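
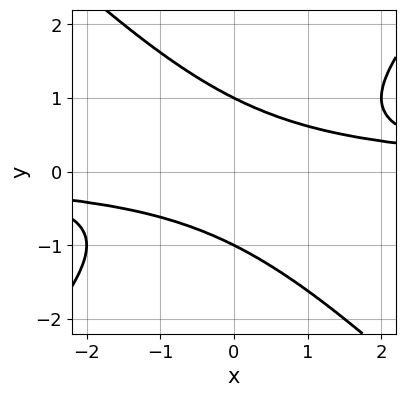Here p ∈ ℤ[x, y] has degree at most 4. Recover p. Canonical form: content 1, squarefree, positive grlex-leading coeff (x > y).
x^2*y^2 - y^4 - 2*x*y + 1

deg p = 4.
Reading off the gridlines: it misses every integer gridline on the x-axis; the y-axis gridline crossings are at y ∈ {-1, 1}.
Putting this together gives p.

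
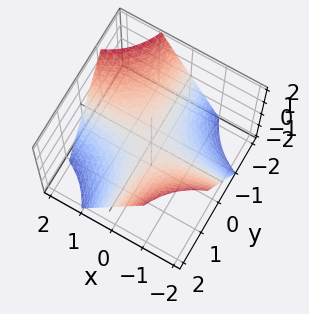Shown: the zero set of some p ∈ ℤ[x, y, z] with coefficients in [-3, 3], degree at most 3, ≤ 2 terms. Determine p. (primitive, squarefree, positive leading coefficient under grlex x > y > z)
(a) deg p = 2.
(b) Checking where it meets the axes: every point of the x-axis in the box is on the surface; it meets the z-axis at z = 0 (among the integer gridlines); the visible y-axis segment lies entirely on the surface.
(c) Solving for integer coefficients yields p as stated.

x*y + z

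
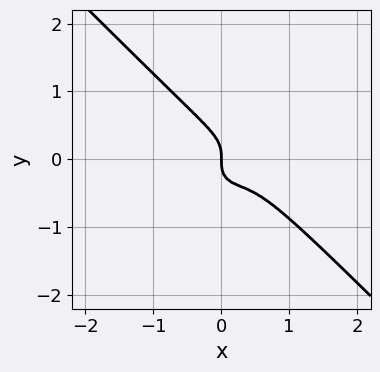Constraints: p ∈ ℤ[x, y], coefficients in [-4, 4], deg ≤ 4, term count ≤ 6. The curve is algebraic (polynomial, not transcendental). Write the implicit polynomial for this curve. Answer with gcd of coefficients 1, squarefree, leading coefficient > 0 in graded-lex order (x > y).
3*x^3 + 3*y^3 - 2*x^2 + x

deg p = 3. A generic line meets the curve in up to 3 points.
Reading off the gridlines: one y-axis crossing is at y = 0; one x-axis crossing is at x = 0.
Matching integer coefficients to the picture gives p.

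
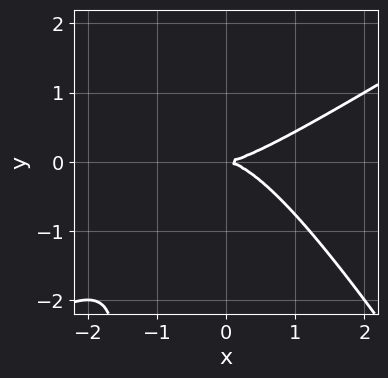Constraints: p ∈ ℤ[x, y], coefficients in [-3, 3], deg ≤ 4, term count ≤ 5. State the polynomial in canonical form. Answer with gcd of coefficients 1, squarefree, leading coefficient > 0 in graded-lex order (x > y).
x^3 - x^2*y - x*y^2 - 2*y^2

(a) The degree is 3 — the shape is more complex than any degree-2 curve.
(b) Checking where it meets the axes: it meets the y-axis at y = 0 (among the integer gridlines); it meets the x-axis at x = 0 (among the integer gridlines).
(c) Assembling these constraints gives the stated polynomial.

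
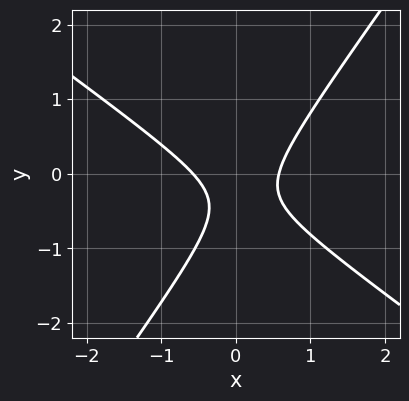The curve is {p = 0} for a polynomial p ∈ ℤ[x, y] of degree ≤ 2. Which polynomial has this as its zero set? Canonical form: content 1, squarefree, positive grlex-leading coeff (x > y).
First, deg p = 2.
Next, observable constraints: the curve avoids every integer y-axis point in the box.
Finally, the integer polynomial consistent with all of this is the stated p.

3*x^2 + 2*x*y - 3*y^2 - 2*y - 1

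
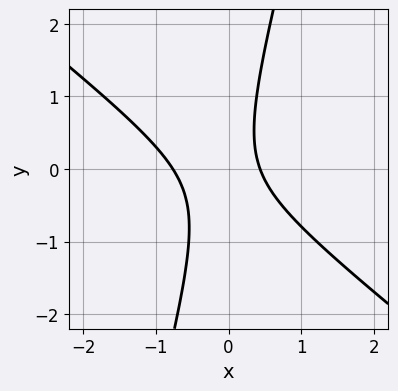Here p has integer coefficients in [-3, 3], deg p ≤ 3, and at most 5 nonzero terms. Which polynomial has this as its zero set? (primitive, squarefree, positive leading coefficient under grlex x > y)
3*x^2 + 3*x*y - y^2 + x - 1

1. The degree is 2 — no degree-1 curve has this shape.
2. Reading off the gridlines: no y-intercept at any integer in the box.
3. Putting this together gives p.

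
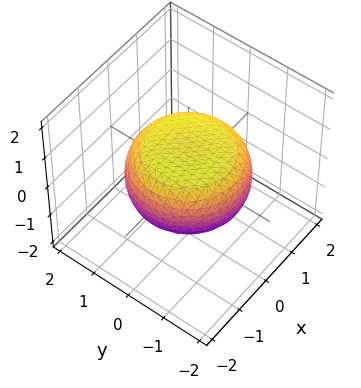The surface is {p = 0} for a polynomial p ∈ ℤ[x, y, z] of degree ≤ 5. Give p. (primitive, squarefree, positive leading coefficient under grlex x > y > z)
First, degree: no degree-3 surface has this shape, so deg p = 4.
Next, symmetries: the z-axis is an axis of rotation, so x and y enter only as x² + y².
Next, from the visible intercepts: a circular section at z = 0 has radius between 1 and 2.
Finally, fitting integer coefficients to these (and the overall shape) gives p.

x^4 + 2*x^2*y^2 + y^4 - x^2 - y^2 + 3*z^2 - 2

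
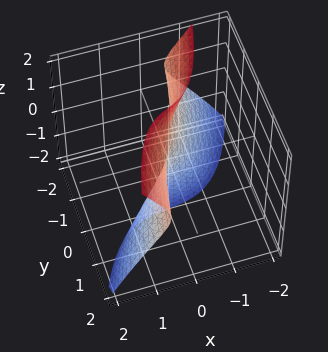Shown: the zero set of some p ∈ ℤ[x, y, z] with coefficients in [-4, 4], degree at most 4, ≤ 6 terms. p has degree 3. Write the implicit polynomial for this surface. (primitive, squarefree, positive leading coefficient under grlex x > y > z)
3*x^3 - 2*y*z^2 + 3*y*z + 2*x - 2*y

1. deg p = 3.
2. Observable constraints: every point of the z-axis in the box is on the surface; one x-axis crossing is at x = 0; it crosses the y-axis at the gridline y = 0.
3. These observations pin down the coefficients.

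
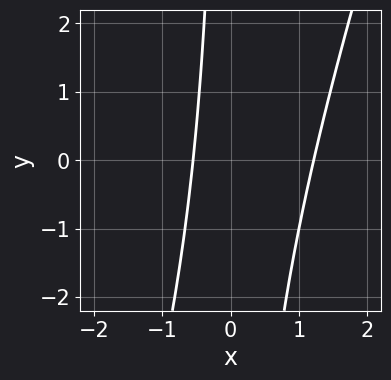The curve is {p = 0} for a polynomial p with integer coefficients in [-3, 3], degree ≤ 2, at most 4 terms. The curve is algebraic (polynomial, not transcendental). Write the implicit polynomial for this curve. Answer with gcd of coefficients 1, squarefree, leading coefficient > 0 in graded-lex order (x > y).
1. Degree: a generic line meets the curve in up to 2 points, so deg p = 2.
2. From the axis intercepts and sections: no y-intercept at any integer in the box.
3. These observations pin down the coefficients.

3*x^2 - x*y - 2*x - 2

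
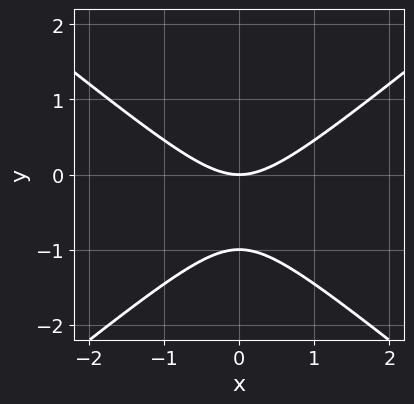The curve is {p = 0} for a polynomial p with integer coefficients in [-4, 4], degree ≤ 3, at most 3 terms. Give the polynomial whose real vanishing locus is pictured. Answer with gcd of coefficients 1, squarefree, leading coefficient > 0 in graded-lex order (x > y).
2*x^2 - 3*y^2 - 3*y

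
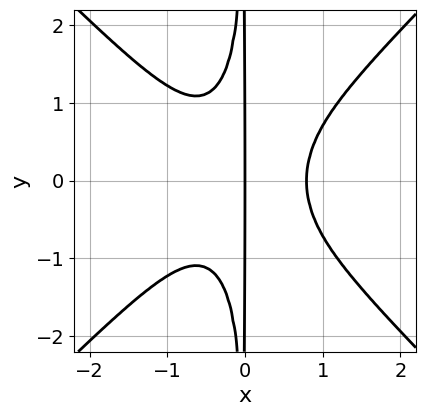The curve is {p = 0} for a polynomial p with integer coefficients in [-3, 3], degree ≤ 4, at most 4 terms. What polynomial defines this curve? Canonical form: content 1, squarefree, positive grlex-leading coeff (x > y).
2*x^4 - 2*x^2*y^2 - x

Degree: the shape is more complex than any degree-3 curve, so deg p = 4.
Symmetries: it's symmetric under y → −y, forcing even powers of y.
Reading off the gridlines: the visible y-axis segment lies entirely on the curve; it meets the x-axis at x = 0 (among the integer gridlines).
Fitting integer coefficients to these (and the overall shape) gives p.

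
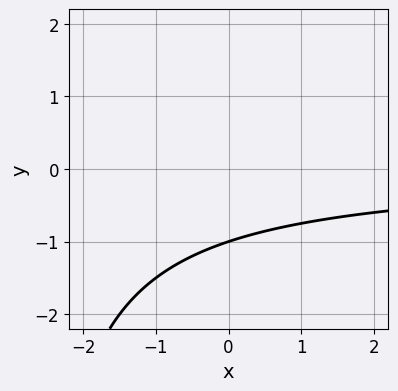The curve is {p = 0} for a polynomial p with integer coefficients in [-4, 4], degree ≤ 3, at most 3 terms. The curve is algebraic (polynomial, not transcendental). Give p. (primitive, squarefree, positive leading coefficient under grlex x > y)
Degree: the shape is more complex than any degree-1 curve, so deg p = 2.
From the visible intercepts: it misses every integer gridline on the x-axis; it meets the y-axis at y = -1 (among the integer gridlines).
Together with the visible shape, these determine p as stated.

x*y + 3*y + 3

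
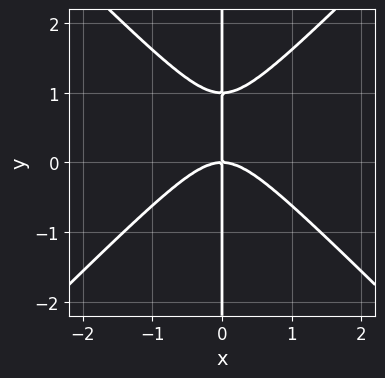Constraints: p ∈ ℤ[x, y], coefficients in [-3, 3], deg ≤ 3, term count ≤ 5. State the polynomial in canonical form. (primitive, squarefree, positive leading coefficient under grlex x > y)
x^3 - x*y^2 + x*y

1. deg p = 3. The shape is more complex than any degree-2 curve.
2. Checking where it meets the axes: every point of the y-axis in the box is on the curve; one x-axis crossing is at x = 0.
3. Matching integer coefficients to the picture gives p.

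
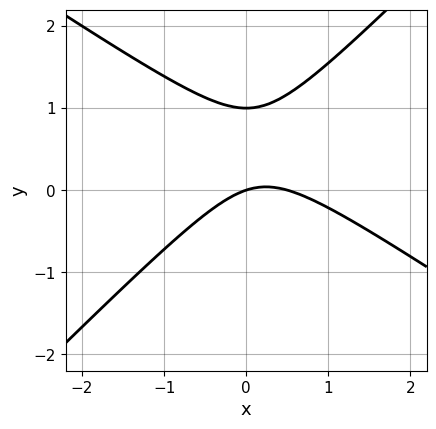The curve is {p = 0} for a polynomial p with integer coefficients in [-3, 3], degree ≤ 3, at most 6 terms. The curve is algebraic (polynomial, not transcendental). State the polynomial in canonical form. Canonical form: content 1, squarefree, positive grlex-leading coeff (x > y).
2*x^2 + x*y - 3*y^2 - x + 3*y

First, deg p = 2.
Then, from the visible intercepts: among the integer gridlines, it crosses the y-axis at y ∈ {0, 1}; it crosses the x-axis at the gridline x = 0.
Finally, solving for integer coefficients yields p as stated.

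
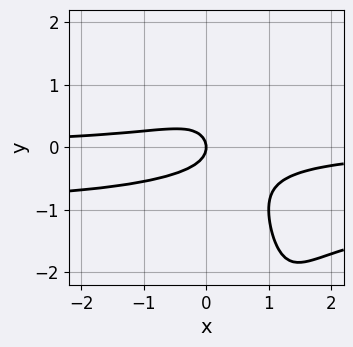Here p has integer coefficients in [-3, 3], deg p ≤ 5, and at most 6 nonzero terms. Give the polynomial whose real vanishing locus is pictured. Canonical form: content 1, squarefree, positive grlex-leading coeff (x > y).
First, the degree is 4 — the shape is more complex than any degree-3 curve.
Next, observable constraints: it crosses the x-axis at the gridline x = 0; it crosses the y-axis at the gridline y = 0.
Finally, matching integer coefficients to the picture gives p.

2*x^2*y^2 + 2*x^2*y - 3*x*y^2 + 2*y^2 + x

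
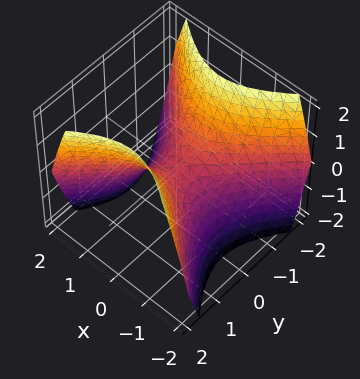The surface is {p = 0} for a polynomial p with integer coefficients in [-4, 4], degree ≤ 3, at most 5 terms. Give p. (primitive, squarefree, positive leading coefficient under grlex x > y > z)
deg p = 2. A hyperbolic paraboloid; a quadric.
Symmetries: the x ↦ −x reflection is a symmetry, so x appears only in even powers; mirror symmetry y ↦ −y ⇒ only even powers of y.
Observable constraints: it meets the x-axis at x = 0 (among the integer gridlines); one y-axis crossing is at y = 0.
Together with the visible shape, these determine p as stated.

x^2 - y^2 + z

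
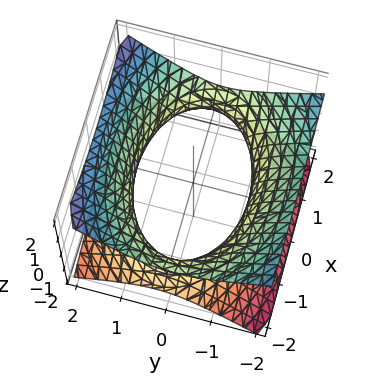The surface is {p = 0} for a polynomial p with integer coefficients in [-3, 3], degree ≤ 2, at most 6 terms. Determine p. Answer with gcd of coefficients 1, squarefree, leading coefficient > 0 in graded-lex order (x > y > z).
x^2 + 2*y^2 + y*z - 3*z^2 - 3

First, the degree is 2 — a generic line meets the surface in up to 2 points.
Next, against the integer gridlines: the surface avoids every integer z-axis point in the box.
Finally, the integer polynomial consistent with all of this is the stated p.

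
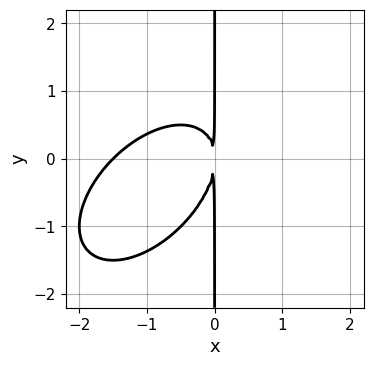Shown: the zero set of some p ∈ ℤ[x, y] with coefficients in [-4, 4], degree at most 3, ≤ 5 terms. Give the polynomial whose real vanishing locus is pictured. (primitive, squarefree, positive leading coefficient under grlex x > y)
2*x^3 - 2*x^2*y + 2*x*y^2 + 3*x^2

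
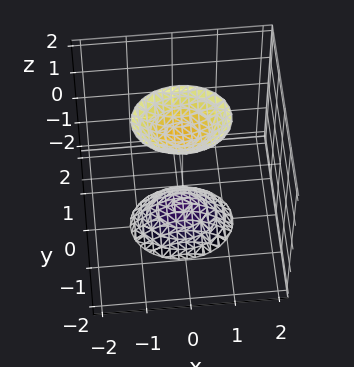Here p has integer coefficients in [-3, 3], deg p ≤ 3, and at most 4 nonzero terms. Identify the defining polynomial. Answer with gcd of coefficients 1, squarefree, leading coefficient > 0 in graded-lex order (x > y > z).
2*x^2 + 3*y^2 - z^2 + 2

I count 2 distinct pieces. Treating them together as one polynomial.
The degree is 2 — two sheets facing apart; a quadric.
Symmetries: the y ↦ −y reflection is a symmetry, so y appears only in even powers; it's symmetric under z → −z, forcing even powers of z; it's symmetric under x → −x, forcing even powers of x.
From the axis intercepts and sections: the surface avoids every integer y-axis point in the box; the surface avoids every integer x-axis point in the box.
These observations pin down the coefficients.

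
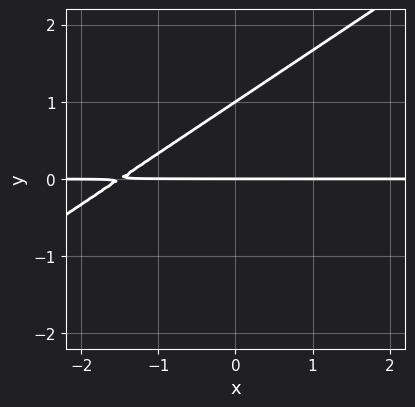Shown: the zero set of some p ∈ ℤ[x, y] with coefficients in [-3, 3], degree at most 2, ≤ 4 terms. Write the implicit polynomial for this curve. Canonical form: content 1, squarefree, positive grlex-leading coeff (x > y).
2*x*y - 3*y^2 + 3*y

deg p = 2. The shape is more complex than any degree-1 curve.
Reading off the gridlines: among the integer gridlines, it crosses the y-axis at y ∈ {0, 1}; every point of the x-axis in the box is on the curve.
Assembling these constraints gives the stated polynomial.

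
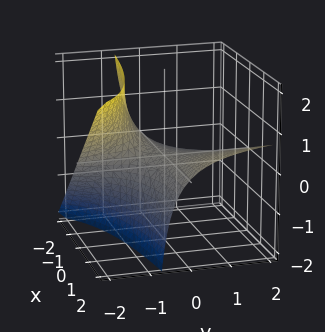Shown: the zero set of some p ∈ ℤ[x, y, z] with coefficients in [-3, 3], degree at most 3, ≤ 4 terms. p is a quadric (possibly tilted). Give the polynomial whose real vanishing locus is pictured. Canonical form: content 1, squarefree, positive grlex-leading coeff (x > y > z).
x*y - 2*y*z - 2*z

First, degree: the shape is more complex than any degree-1 surface, so deg p = 2.
Next, reading off the gridlines: every point of the x-axis in the box is on the surface; the visible y-axis segment lies entirely on the surface; it meets the z-axis at z = 0 (among the integer gridlines).
Finally, fitting integer coefficients to these (and the overall shape) gives p.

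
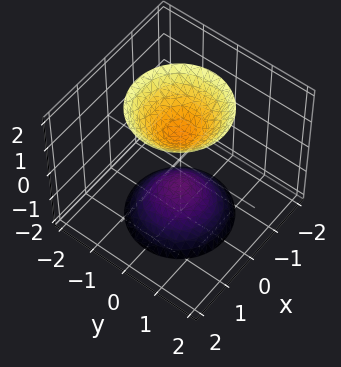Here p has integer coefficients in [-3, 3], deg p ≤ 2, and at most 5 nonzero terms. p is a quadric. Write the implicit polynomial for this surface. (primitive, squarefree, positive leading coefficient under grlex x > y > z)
2*x^2 + 2*y^2 - z^2 + 1

First, there are 2 components.
Then, deg p = 2.
Next, symmetries: it's symmetric under z → −z, forcing even powers of z; the z-axis is an axis of rotation, so x and y enter only as x² + y².
Then, from the axis intercepts and sections: the z-axis gridline crossings are at z ∈ {-1, 1}; no x-intercept at any integer in the box.
Finally, the integer polynomial consistent with all of this is the stated p.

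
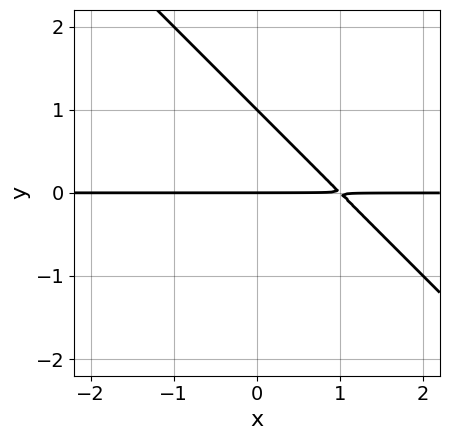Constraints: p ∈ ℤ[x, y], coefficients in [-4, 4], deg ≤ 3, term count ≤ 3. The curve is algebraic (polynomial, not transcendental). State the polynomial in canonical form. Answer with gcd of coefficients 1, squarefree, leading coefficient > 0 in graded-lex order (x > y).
(a) deg p = 2.
(b) Observable constraints: the visible x-axis segment lies entirely on the curve; among the integer gridlines, it crosses the y-axis at y ∈ {0, 1}.
(c) The integer polynomial consistent with all of this is the stated p.

x*y + y^2 - y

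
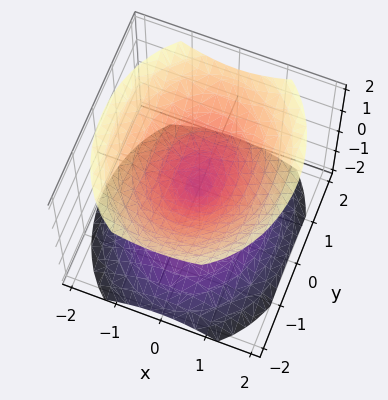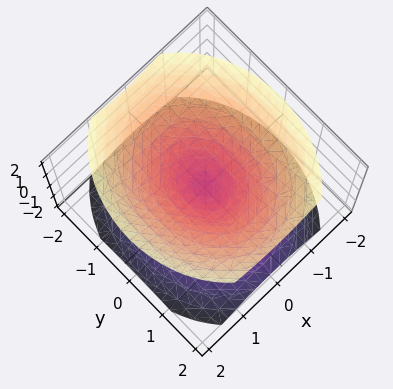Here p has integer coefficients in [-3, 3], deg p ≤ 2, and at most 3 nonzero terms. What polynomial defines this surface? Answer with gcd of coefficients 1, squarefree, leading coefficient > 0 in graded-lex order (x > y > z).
(a) The picture has 2 separate pieces. Treating them together as one polynomial.
(b) Degree: a double cone through the origin; a quadric, so deg p = 2.
(c) Symmetries: the x ↦ −x reflection is a symmetry, so x appears only in even powers; it's symmetric under z → −z, forcing even powers of z; mirror symmetry y ↦ −y ⇒ only even powers of y.
(d) Observable constraints: it meets the z-axis at z = 0 (among the integer gridlines); it crosses the y-axis at the gridline y = 0; it meets the x-axis at x = 0 (among the integer gridlines).
(e) Solving for integer coefficients yields p as stated.

3*x^2 + 2*y^2 - 3*z^2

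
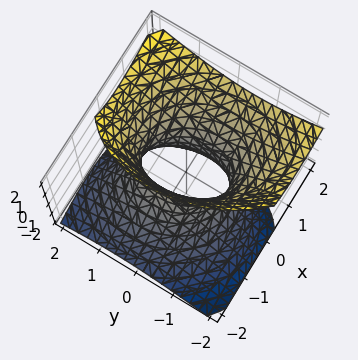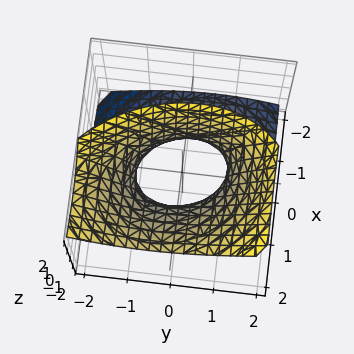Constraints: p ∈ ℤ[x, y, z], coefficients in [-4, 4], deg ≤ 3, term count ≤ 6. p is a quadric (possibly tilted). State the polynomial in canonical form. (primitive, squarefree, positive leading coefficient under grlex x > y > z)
3*x^2 + x*y - 3*x*z + 2*y^2 - 2*z^2 - 2

(a) deg p = 2. A generic line meets the surface in up to 2 points.
(b) Against the integer gridlines: among the integer gridlines, it crosses the y-axis at y ∈ {-1, 1}; the surface avoids every integer z-axis point in the box.
(c) Assembling these constraints gives the stated polynomial.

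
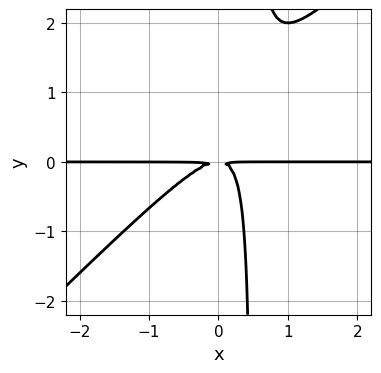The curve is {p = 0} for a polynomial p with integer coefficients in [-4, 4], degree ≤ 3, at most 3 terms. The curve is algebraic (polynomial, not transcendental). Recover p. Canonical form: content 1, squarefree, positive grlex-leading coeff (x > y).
2*x^2*y - 2*x*y^2 + y^2

The degree is 3 — the shape is more complex than any degree-2 curve.
From the visible intercepts: every point of the x-axis in the box is on the curve.
The integer polynomial consistent with all of this is the stated p.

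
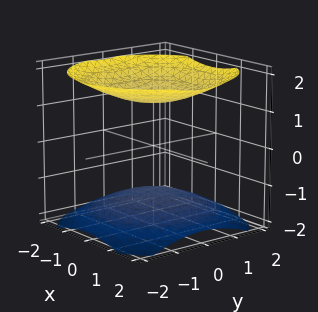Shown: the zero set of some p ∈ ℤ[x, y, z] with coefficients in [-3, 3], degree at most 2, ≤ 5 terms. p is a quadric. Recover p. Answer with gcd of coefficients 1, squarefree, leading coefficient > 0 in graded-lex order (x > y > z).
First, the picture has 2 separate pieces. Treating them together as one polynomial.
Next, deg p = 2. Two sheets facing apart; a quadric.
Then, symmetries: mirror symmetry z ↦ −z ⇒ only even powers of z; the z-axis is an axis of rotation, so x and y enter only as x² + y².
Next, observable constraints: the surface avoids every integer x-axis point in the box; no y-intercept at any integer in the box.
Finally, putting this together gives p.

x^2 + y^2 - 2*z^2 + 3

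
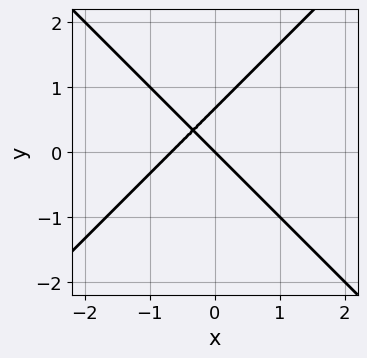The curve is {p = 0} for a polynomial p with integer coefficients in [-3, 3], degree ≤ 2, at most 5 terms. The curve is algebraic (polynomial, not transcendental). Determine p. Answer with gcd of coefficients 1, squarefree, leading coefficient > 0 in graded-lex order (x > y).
3*x^2 - 3*y^2 + 2*x + 2*y

(a) deg p = 2.
(b) Reading off the gridlines: one y-axis crossing is at y = 0; it meets the x-axis at x = 0 (among the integer gridlines).
(c) Putting this together gives p.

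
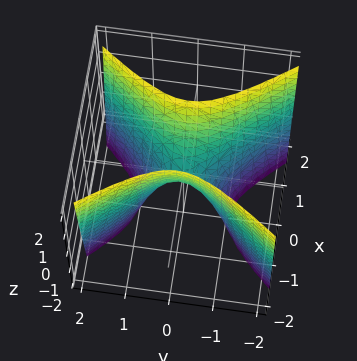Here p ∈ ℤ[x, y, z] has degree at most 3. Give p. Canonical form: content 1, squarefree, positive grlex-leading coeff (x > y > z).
Degree: a saddle surface; a quadric, so deg p = 2.
Symmetries: it's symmetric under y → −y, forcing even powers of y; mirror symmetry x ↦ −x ⇒ only even powers of x.
Checking where it meets the axes: one z-axis crossing is at z = 0; it meets the y-axis at y = 0 (among the integer gridlines); it meets the x-axis at x = 0 (among the integer gridlines).
Putting this together gives p.

3*x^2 - 2*y^2 - z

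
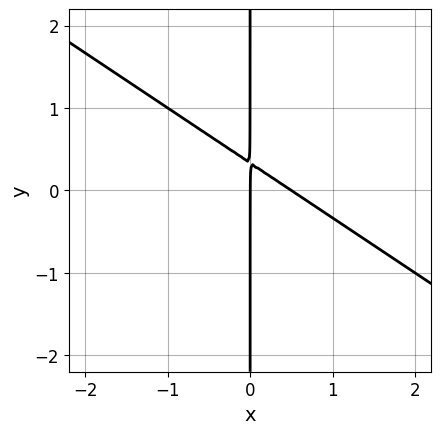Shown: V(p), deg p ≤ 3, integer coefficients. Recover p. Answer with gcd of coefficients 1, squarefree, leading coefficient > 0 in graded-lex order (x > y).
1. The degree is 2 — a generic line meets the curve in up to 2 points.
2. Checking where it meets the axes: every point of the y-axis in the box is on the curve; it meets the x-axis at x = 0 (among the integer gridlines).
3. Together with the visible shape, these determine p as stated.

2*x^2 + 3*x*y - x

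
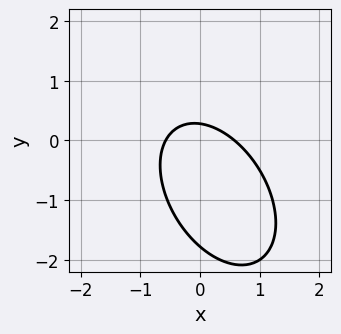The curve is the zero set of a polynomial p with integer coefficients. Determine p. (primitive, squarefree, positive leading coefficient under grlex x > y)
1. Degree: a generic line meets the curve in up to 2 points, so deg p = 2.
2. Matching integer coefficients to the picture gives p.

3*x^2 + 2*x*y + 2*y^2 + 3*y - 1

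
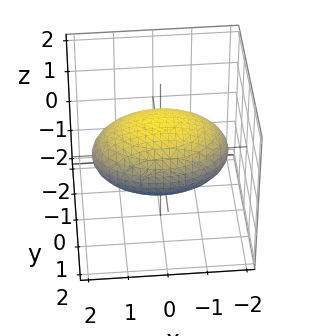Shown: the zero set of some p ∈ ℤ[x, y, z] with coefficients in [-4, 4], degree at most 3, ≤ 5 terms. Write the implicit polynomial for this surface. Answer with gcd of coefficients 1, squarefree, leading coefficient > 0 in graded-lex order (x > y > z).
First, deg p = 2. A closed, bounded, convex surface; a quadric.
Then, symmetries: mirror symmetry z ↦ −z ⇒ only even powers of z; mirror symmetry y ↦ −y ⇒ only even powers of y; it's symmetric under x → −x, forcing even powers of x.
Then, checking where it meets the axes: among the integer gridlines, it crosses the z-axis at z ∈ {-1, 1}.
Finally, the integer polynomial consistent with all of this is the stated p.

x^2 + 2*y^2 + 3*z^2 - 3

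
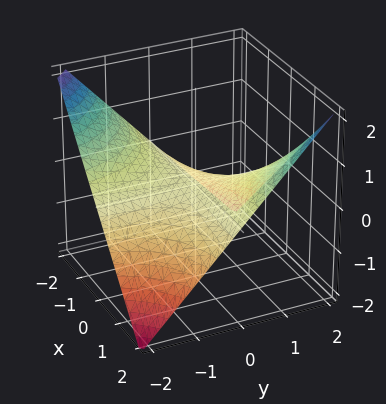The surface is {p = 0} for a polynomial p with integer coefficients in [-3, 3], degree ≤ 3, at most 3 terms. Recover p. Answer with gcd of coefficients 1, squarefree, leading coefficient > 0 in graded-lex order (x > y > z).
x*y - 2*z

1. deg p = 2.
2. Observable constraints: it meets the z-axis at z = 0 (among the integer gridlines); every point of the y-axis in the box is on the surface; every point of the x-axis in the box is on the surface.
3. Putting this together gives p.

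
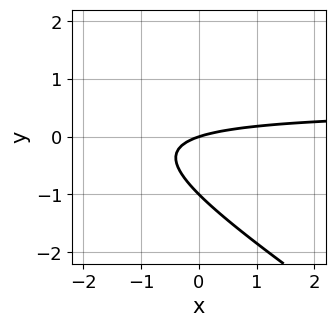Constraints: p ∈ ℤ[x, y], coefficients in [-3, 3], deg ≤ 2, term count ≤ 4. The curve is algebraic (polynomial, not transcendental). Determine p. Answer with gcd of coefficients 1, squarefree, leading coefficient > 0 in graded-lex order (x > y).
2*x*y + 3*y^2 - x + 3*y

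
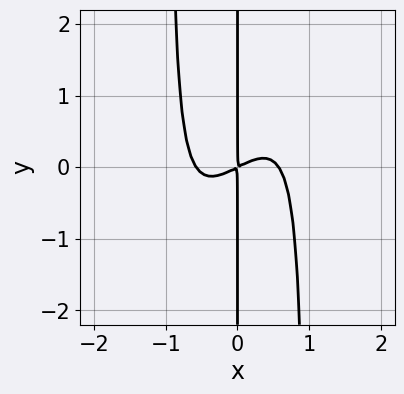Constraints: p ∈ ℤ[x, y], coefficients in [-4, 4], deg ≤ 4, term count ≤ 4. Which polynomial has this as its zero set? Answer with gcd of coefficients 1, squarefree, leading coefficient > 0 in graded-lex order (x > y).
First, deg p = 4. The shape is more complex than any degree-3 curve.
Then, observable constraints: the visible y-axis segment lies entirely on the curve.
Finally, the integer polynomial consistent with all of this is the stated p.

3*x^4 - 2*x^3*y - x^2 + 2*x*y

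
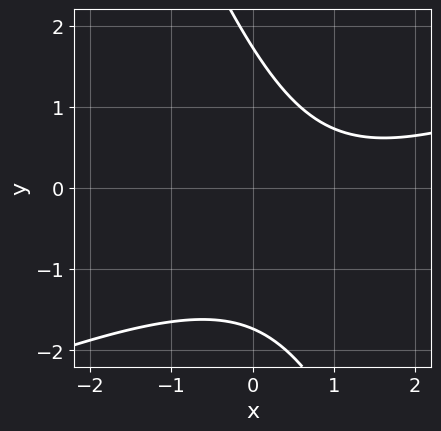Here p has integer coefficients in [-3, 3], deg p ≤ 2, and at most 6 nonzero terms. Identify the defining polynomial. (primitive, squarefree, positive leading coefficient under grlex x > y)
x^2 - 2*x*y - y^2 - 2*x + 3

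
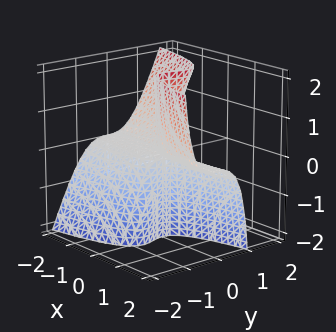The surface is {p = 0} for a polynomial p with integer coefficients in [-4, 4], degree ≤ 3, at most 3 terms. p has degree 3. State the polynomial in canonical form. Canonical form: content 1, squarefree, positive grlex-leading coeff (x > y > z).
2*y^3 - y^2*z + x*z

First, deg p = 3. No degree-2 surface has this shape.
Then, observable constraints: it crosses the y-axis at the gridline y = 0; the visible z-axis segment lies entirely on the surface; the visible x-axis segment lies entirely on the surface.
Finally, together with the visible shape, these determine p as stated.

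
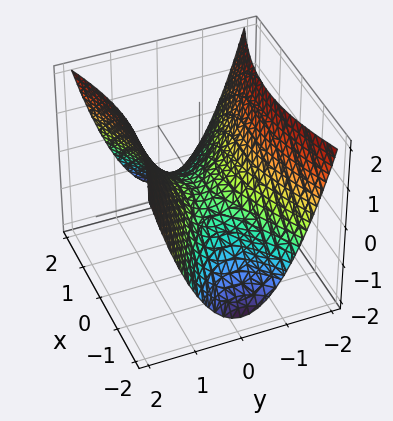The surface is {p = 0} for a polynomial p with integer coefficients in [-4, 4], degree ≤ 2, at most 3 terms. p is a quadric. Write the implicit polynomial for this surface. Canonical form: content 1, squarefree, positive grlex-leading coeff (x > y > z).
x^2 - 3*y^2 + 3*z

The degree is 2 — a saddle surface; a quadric.
Symmetries: the y ↦ −y reflection is a symmetry, so y appears only in even powers; mirror symmetry x ↦ −x ⇒ only even powers of x.
Reading off the gridlines: one z-axis crossing is at z = 0; one y-axis crossing is at y = 0.
Matching integer coefficients to the picture gives p.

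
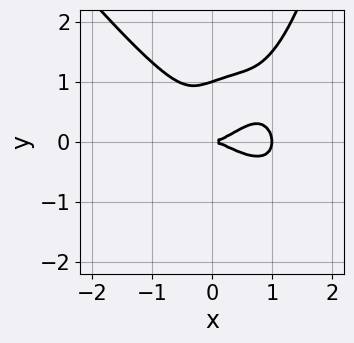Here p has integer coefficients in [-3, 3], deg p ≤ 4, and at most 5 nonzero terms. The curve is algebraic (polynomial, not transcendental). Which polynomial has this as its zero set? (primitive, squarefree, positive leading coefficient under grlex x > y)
2*x^4 + x*y^3 - 2*x^3 - 3*y^3 + 3*y^2

1. Degree: a generic line meets the curve in up to 4 points, so deg p = 4.
2. From the visible intercepts: among the integer gridlines, it crosses the y-axis at y ∈ {0, 1}; among the integer gridlines, it crosses the x-axis at x ∈ {0, 1}.
3. Assembling these constraints gives the stated polynomial.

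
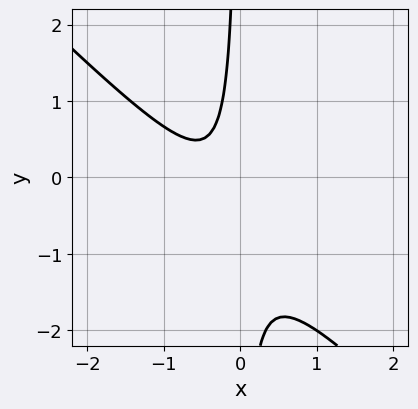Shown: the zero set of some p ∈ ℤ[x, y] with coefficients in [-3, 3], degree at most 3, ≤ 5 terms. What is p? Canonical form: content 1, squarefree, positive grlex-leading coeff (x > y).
3*x^2 + 3*x*y + 2*x + 1

1. Degree: the shape is more complex than any degree-1 curve, so deg p = 2.
2. Against the integer gridlines: it misses every integer gridline on the x-axis; the curve avoids every integer y-axis point in the box.
3. Matching integer coefficients to the picture gives p.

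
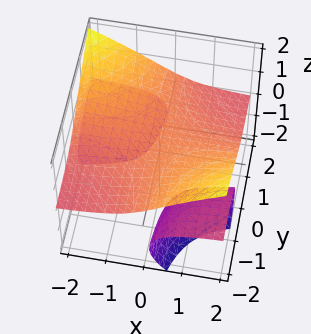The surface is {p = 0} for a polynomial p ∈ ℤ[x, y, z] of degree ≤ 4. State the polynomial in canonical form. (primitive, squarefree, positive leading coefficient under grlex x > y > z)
3*x*y*z + 2*z^3 + 3*z^2 - 2

There are 3 components.
The degree is 3 — no degree-2 surface has this shape.
Reading off the gridlines: the surface avoids every integer x-axis point in the box; it misses every integer gridline on the y-axis.
Putting this together gives p.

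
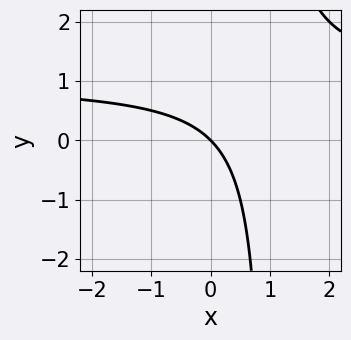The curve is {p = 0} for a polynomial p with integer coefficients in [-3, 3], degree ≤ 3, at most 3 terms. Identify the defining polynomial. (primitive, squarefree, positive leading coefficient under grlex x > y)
x*y - x - y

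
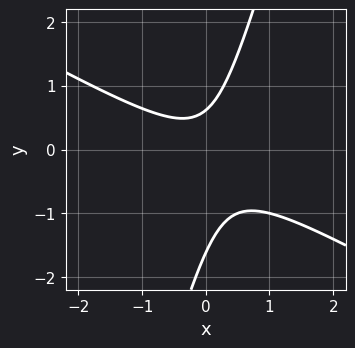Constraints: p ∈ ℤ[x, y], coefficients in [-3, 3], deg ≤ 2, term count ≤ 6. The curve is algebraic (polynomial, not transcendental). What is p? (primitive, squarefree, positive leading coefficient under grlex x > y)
deg p = 2.
From the visible intercepts: no x-intercept at any integer in the box.
Fitting integer coefficients to these (and the overall shape) gives p.

2*x^2 + 3*x*y - y^2 - y + 1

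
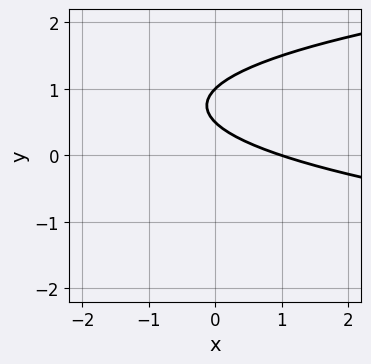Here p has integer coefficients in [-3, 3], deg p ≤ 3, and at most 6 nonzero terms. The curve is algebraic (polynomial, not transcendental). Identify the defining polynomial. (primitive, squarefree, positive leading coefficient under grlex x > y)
2*y^2 - x - 3*y + 1

(a) The degree is 2 — the shape is more complex than any degree-1 curve.
(b) From the visible intercepts: it meets the y-axis at y = 1 (among the integer gridlines); one x-axis crossing is at x = 1.
(c) Assembling these constraints gives the stated polynomial.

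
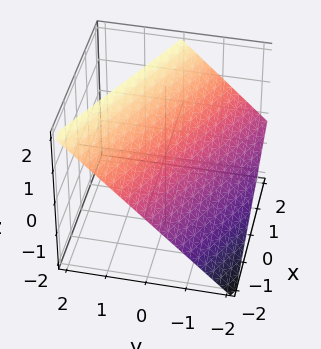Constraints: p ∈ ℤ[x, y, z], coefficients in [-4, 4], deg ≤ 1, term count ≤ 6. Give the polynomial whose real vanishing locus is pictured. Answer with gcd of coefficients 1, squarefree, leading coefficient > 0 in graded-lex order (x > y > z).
x + 2*y - 2*z + 2

First, deg p = 1. Every cross-section is a straight line — this is a plane.
Next, from the visible intercepts: one x-axis crossing is at x = -2; it meets the y-axis at y = -1 (among the integer gridlines); it meets the z-axis at z = 1 (among the integer gridlines).
Finally, these observations pin down the coefficients.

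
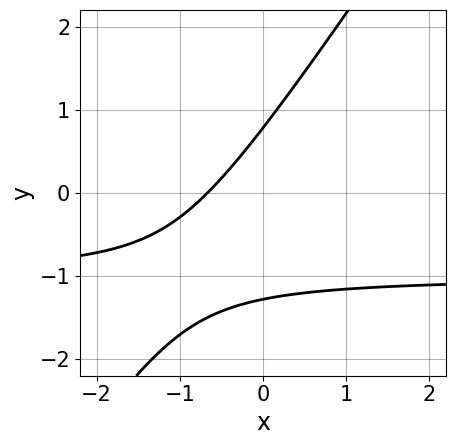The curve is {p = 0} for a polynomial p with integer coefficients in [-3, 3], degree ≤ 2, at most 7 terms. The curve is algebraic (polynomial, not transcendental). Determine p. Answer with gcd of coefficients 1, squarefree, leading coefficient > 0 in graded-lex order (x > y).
3*x*y - 2*y^2 + 3*x - y + 2

Degree: a generic line meets the curve in up to 2 points, so deg p = 2.
Putting this together gives p.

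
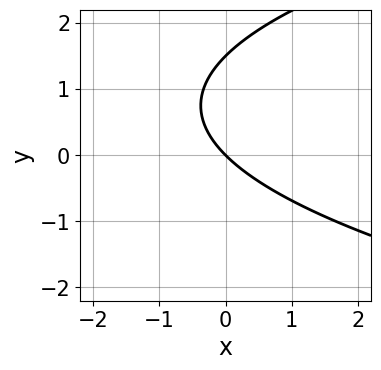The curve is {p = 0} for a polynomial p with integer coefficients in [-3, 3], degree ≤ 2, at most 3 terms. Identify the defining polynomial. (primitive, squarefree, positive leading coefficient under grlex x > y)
The degree is 2 — the shape is more complex than any degree-1 curve.
Checking where it meets the axes: one y-axis crossing is at y = 0; it meets the x-axis at x = 0 (among the integer gridlines).
Assembling these constraints gives the stated polynomial.

2*y^2 - 3*x - 3*y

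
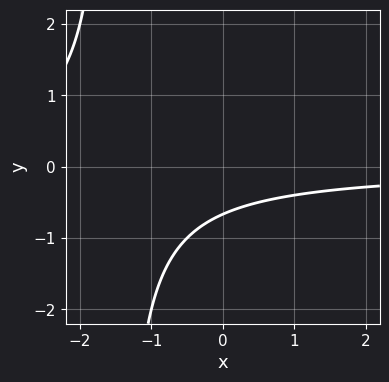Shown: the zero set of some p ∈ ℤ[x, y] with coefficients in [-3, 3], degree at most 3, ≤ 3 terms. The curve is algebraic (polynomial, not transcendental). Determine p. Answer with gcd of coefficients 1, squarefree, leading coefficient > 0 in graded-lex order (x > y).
First, the degree is 2 — no degree-1 curve has this shape.
Next, reading off the gridlines: no x-intercept at any integer in the box.
Finally, together with the visible shape, these determine p as stated.

2*x*y + 3*y + 2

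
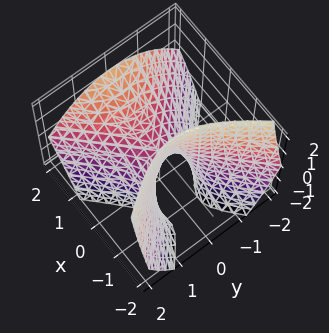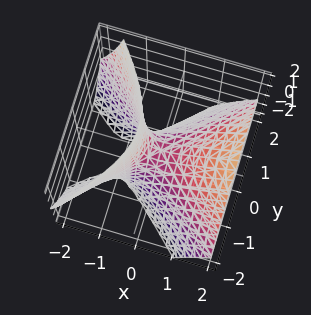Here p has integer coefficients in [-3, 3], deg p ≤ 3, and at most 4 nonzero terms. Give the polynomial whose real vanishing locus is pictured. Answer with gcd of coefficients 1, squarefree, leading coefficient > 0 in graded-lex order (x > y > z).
First, deg p = 2. No degree-1 surface has this shape.
Then, from the axis intercepts and sections: one x-axis crossing is at x = 0; it crosses the y-axis at the gridline y = 0.
Finally, these observations pin down the coefficients.

3*x^2 - 3*x*z - 3*y^2 - 2*z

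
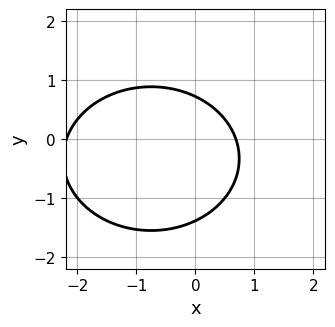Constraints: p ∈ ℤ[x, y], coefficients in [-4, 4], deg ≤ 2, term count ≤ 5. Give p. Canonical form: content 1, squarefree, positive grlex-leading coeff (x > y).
2*x^2 + 3*y^2 + 3*x + 2*y - 3

(a) Degree: the shape is more complex than any degree-1 curve, so deg p = 2.
(b) Putting this together gives p.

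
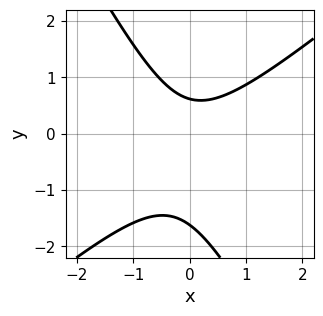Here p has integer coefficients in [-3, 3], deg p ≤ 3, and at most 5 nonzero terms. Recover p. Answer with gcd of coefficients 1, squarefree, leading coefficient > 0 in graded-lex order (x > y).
First, degree: a generic line meets the curve in up to 2 points, so deg p = 2.
Then, reading off the gridlines: no x-intercept at any integer in the box.
Finally, the integer polynomial consistent with all of this is the stated p.

3*x^2 - 2*x*y - 2*y^2 - 2*y + 2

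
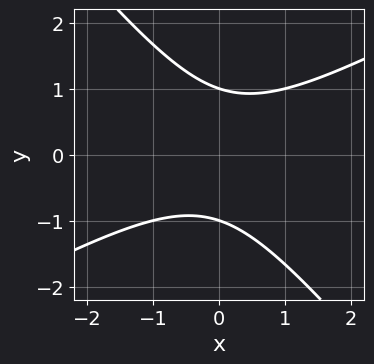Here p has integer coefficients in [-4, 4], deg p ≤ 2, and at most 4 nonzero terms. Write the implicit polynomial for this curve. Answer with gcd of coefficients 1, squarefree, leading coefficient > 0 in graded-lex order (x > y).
First, the degree is 2 — no degree-1 curve has this shape.
Next, against the integer gridlines: the y-axis gridline crossings are at y ∈ {-1, 1}; the curve avoids every integer x-axis point in the box.
Finally, these observations pin down the coefficients.

2*x^2 - 2*x*y - 3*y^2 + 3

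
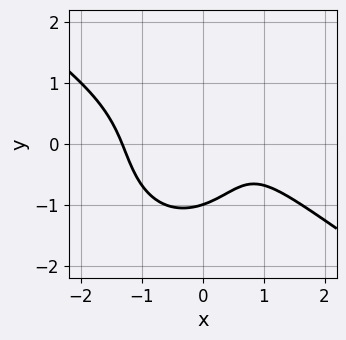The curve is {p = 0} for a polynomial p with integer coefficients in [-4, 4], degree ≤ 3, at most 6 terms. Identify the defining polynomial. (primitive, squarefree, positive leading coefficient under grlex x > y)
x^3 + x^2*y + y^3 - x + 1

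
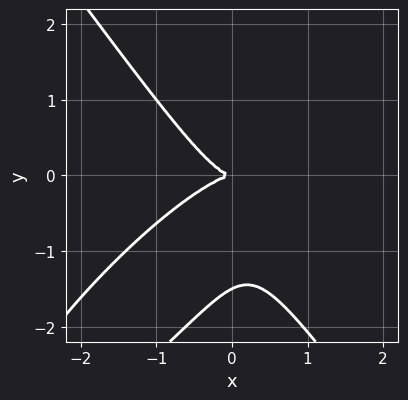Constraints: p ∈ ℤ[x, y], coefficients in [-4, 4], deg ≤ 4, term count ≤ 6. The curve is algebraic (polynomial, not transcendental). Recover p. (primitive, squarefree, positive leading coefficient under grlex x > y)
The degree is 3 — a generic line meets the curve in up to 3 points.
Against the integer gridlines: it crosses the y-axis at the gridline y = 0; it meets the x-axis at x = 0 (among the integer gridlines).
Fitting integer coefficients to these (and the overall shape) gives p.

3*x^3 - 3*x^2*y - x*y^2 + 2*y^3 + 3*y^2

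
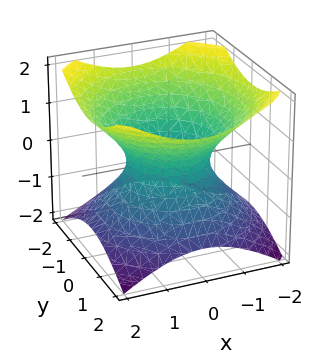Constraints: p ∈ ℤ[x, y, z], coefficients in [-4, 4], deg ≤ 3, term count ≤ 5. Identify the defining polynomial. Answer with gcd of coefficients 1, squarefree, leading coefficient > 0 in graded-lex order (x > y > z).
2*x^2 + 2*y^2 - 3*z^2 - 2

1. The degree is 2 — an hourglass — one-sheet hyperboloid; a quadric.
2. Symmetries: mirror symmetry z ↦ −z ⇒ only even powers of z; rotational symmetry about the z-axis ⇒ p depends on x, y only through x² + y².
3. Observable constraints: among the integer gridlines, it crosses the y-axis at y ∈ {-1, 1}; a circular section at z = -1 has radius between 1 and 2; the x-axis gridline crossings are at x ∈ {-1, 1}; no z-intercept at any integer in the box.
4. These observations pin down the coefficients.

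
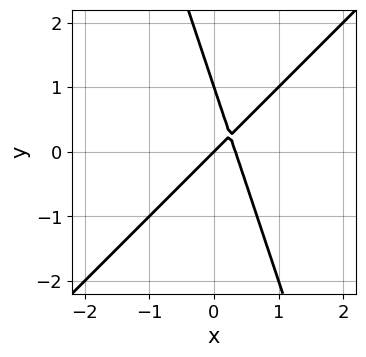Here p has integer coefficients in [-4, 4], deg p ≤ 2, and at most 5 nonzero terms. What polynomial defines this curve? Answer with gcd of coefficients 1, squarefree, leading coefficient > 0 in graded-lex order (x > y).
(a) The degree is 2 — no degree-1 curve has this shape.
(b) Checking where it meets the axes: the y-axis gridline crossings are at y ∈ {0, 1}; it meets the x-axis at x = 0 (among the integer gridlines).
(c) Solving for integer coefficients yields p as stated.

3*x^2 - 2*x*y - y^2 - x + y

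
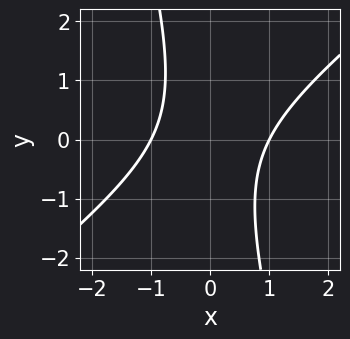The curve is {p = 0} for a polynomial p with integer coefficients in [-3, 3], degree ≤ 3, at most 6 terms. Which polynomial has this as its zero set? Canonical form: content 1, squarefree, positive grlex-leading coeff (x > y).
3*x^2 - 3*x*y - y^2 - 3

The degree is 2 — no degree-1 curve has this shape.
From the visible intercepts: the curve avoids every integer y-axis point in the box; the x-axis gridline crossings are at x ∈ {-1, 1}.
These observations pin down the coefficients.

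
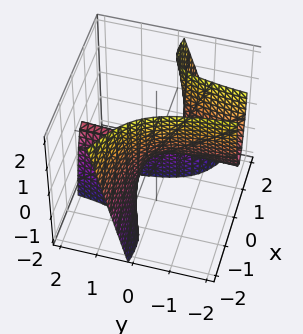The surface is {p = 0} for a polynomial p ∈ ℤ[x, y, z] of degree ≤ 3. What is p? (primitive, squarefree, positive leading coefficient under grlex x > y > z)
First, the degree is 3 — a generic line meets the surface in up to 3 points.
Next, from the axis intercepts and sections: one z-axis crossing is at z = 0; it meets the x-axis at x = 0 (among the integer gridlines).
Finally, together with the visible shape, these determine p as stated.

x^3 + 3*x^2*y - x^2*z - x*y + z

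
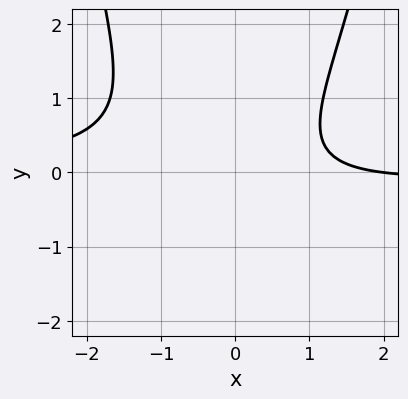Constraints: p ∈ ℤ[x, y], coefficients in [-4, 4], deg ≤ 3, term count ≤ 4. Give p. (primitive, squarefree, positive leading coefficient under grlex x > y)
(a) Degree: a generic line meets the curve in up to 3 points, so deg p = 3.
(b) Checking where it meets the axes: it meets the x-axis at x = 2 (among the integer gridlines); no y-intercept at any integer in the box.
(c) These observations pin down the coefficients.

2*x^2*y - 2*y^2 + x - 2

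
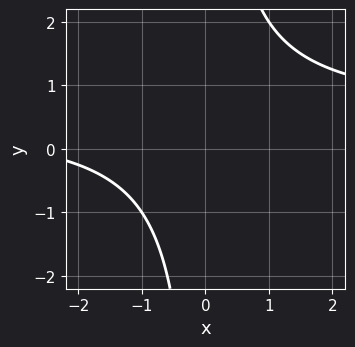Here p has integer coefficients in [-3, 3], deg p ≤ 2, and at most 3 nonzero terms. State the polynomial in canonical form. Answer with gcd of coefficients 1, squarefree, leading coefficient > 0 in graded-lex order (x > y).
(a) Degree: a generic line meets the curve in up to 2 points, so deg p = 2.
(b) Against the integer gridlines: it misses every integer gridline on the x-axis; it misses every integer gridline on the y-axis.
(c) Assembling these constraints gives the stated polynomial.

2*x*y - x - 3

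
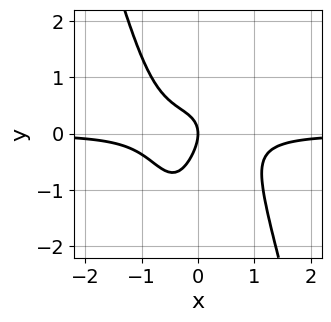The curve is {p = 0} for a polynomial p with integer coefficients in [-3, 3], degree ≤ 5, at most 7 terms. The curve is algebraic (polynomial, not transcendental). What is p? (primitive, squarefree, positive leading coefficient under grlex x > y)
3*x^3*y + x^2*y^2 - x*y + y^2 + x

First, degree: no degree-3 curve has this shape, so deg p = 4.
Next, against the integer gridlines: one y-axis crossing is at y = 0; it crosses the x-axis at the gridline x = 0.
Finally, together with the visible shape, these determine p as stated.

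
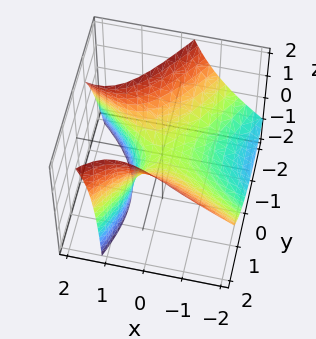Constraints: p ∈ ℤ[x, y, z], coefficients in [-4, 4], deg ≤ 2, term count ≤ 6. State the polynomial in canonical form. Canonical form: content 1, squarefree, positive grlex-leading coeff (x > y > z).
2*x^2 + 2*x*y - 3*x*z - 2*y^2 + 3*z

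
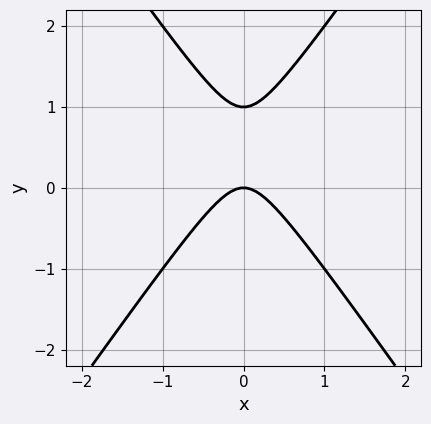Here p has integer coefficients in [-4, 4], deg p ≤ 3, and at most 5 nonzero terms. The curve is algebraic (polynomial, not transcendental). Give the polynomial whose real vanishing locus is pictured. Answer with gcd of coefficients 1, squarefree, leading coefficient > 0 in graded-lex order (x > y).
2*x^2 - y^2 + y

(a) Degree: no degree-1 curve has this shape, so deg p = 2.
(b) Symmetries: mirror symmetry x ↦ −x ⇒ only even powers of x.
(c) From the visible intercepts: it meets the x-axis at x = 0 (among the integer gridlines); the y-axis gridline crossings are at y ∈ {0, 1}.
(d) Matching integer coefficients to the picture gives p.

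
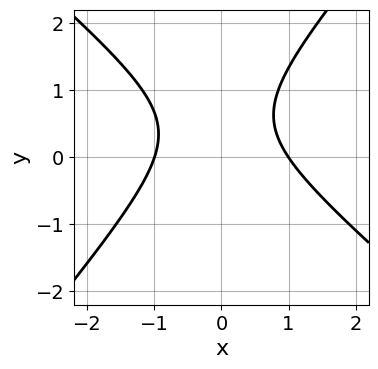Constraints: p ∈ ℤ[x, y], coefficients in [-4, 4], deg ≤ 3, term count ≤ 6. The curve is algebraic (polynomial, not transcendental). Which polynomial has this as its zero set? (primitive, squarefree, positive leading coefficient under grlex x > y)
Degree: a generic line meets the curve in up to 2 points, so deg p = 2.
From the axis intercepts and sections: the curve avoids every integer y-axis point in the box; among the integer gridlines, it crosses the x-axis at x ∈ {-1, 1}.
These observations pin down the coefficients.

3*x^2 + x*y - 3*y^2 + 3*y - 3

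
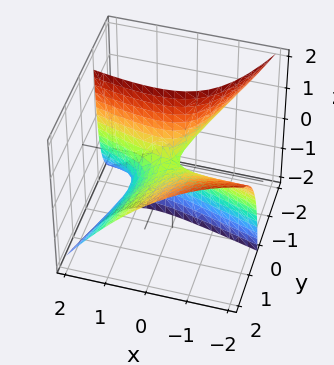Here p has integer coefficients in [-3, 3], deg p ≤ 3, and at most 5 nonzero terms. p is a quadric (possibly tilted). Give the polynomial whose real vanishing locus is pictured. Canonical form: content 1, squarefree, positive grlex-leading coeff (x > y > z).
x^2 + 3*x*y - y^2 + 3*y*z + z

(a) The degree is 2 — a generic line meets the surface in up to 2 points.
(b) From the axis intercepts and sections: it crosses the x-axis at the gridline x = 0; it meets the y-axis at y = 0 (among the integer gridlines).
(c) Together with the visible shape, these determine p as stated.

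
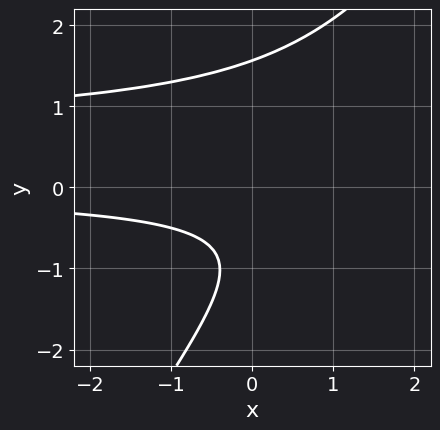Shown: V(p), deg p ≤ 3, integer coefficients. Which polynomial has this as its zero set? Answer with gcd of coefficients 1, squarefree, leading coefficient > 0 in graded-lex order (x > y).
3*x*y^2 - 2*y^3 - 2*x*y + 3*y + 3

(a) deg p = 3.
(b) Against the integer gridlines: it misses every integer gridline on the x-axis.
(c) Assembling these constraints gives the stated polynomial.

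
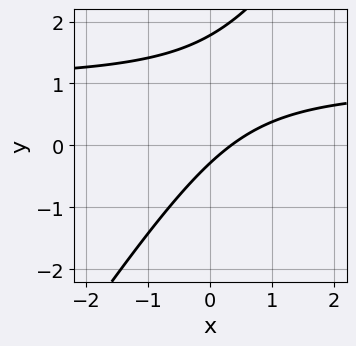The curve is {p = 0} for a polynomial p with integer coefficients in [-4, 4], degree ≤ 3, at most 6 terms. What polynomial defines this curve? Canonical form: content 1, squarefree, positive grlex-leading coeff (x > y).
Degree: the shape is more complex than any degree-1 curve, so deg p = 2.
Matching integer coefficients to the picture gives p.

3*x*y - 2*y^2 - 3*x + 3*y + 1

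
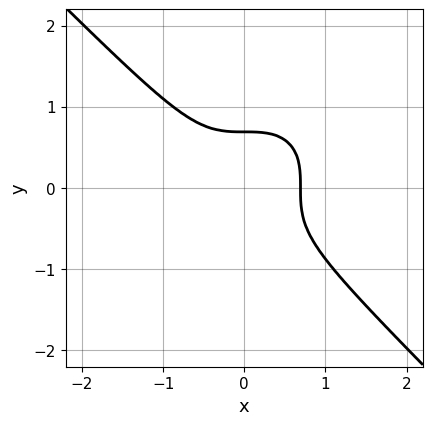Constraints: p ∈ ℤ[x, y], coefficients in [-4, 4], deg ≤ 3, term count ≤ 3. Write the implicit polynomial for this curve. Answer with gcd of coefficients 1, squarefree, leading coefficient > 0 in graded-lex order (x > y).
3*x^3 + 3*y^3 - 1

(a) The degree is 3 — no degree-2 curve has this shape.
(b) The integer polynomial consistent with all of this is the stated p.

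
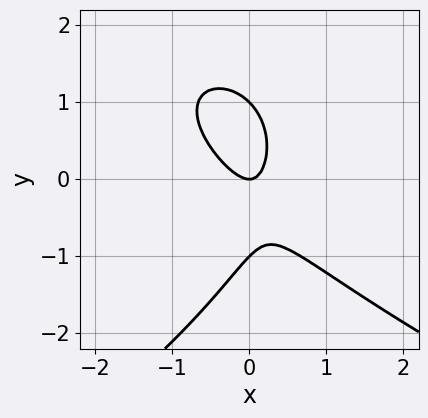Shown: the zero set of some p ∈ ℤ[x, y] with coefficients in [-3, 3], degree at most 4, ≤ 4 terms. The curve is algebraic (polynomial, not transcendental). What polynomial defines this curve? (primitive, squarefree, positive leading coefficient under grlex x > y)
y^3 + 3*x^2 + 2*x*y - y

(a) The degree is 3 — a generic line meets the curve in up to 3 points.
(b) From the axis intercepts and sections: one x-axis crossing is at x = 0; among the integer gridlines, it crosses the y-axis at y ∈ {-1, 0, 1}.
(c) Together with the visible shape, these determine p as stated.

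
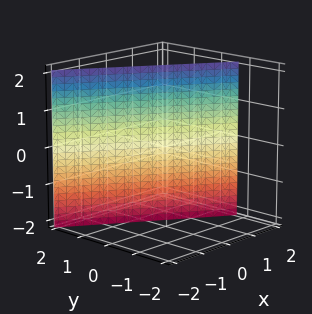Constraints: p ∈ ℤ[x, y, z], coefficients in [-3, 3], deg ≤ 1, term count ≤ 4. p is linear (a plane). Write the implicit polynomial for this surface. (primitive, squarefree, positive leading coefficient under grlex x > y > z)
(a) deg p = 1.
(b) From the visible intercepts: it misses every integer gridline on the z-axis; one x-axis crossing is at x = 1.
(c) The integer polynomial consistent with all of this is the stated p.

2*x + 3*y - 2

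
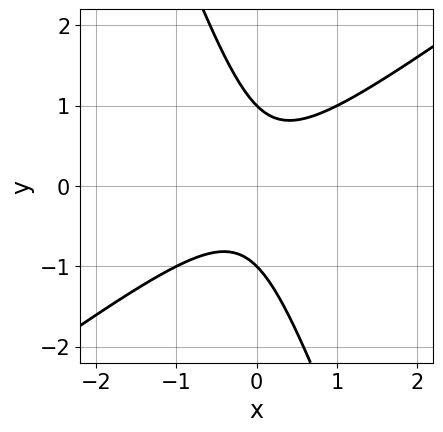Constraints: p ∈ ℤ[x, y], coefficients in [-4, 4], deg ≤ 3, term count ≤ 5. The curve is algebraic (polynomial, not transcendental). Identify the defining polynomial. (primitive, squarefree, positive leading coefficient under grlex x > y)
2*x^2 - 2*x*y - y^2 + 1

First, the degree is 2 — no degree-1 curve has this shape.
Next, from the visible intercepts: among the integer gridlines, it crosses the y-axis at y ∈ {-1, 1}; no x-intercept at any integer in the box.
Finally, fitting integer coefficients to these (and the overall shape) gives p.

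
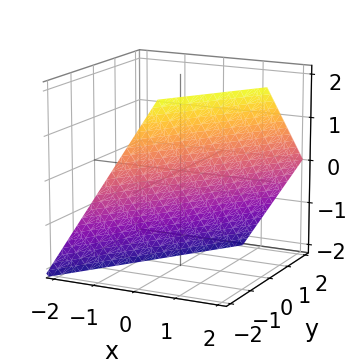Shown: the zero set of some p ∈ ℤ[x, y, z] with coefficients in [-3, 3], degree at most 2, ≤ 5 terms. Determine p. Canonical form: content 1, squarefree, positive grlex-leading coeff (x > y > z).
(a) The degree is 1 — the surface is flat (a plane).
(b) Against the integer gridlines: one z-axis crossing is at z = -1; it meets the y-axis at y = -1 (among the integer gridlines).
(c) The integer polynomial consistent with all of this is the stated p.

3*x - 2*y - 2*z - 2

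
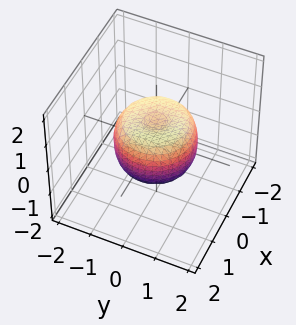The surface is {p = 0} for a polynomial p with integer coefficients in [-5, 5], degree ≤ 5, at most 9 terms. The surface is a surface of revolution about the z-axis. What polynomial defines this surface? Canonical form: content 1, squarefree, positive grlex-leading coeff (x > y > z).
deg p = 4. The shape is more complex than any degree-3 surface.
Symmetries: the z-axis is an axis of rotation, so x and y enter only as x² + y².
Checking where it meets the axes: a circular section at z = 0 has radius between 1 and 2.
The integer polynomial consistent with all of this is the stated p.

2*x^4 + 4*x^2*y^2 + 2*y^4 - 2*x^2 - 2*y^2 + 2*z^2 - 1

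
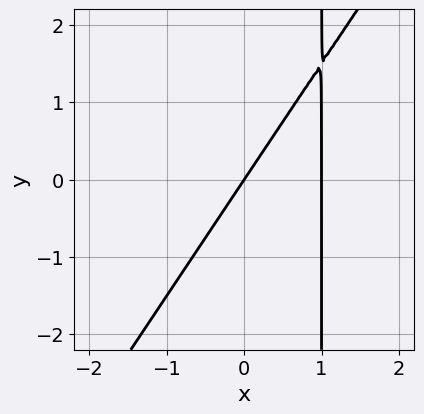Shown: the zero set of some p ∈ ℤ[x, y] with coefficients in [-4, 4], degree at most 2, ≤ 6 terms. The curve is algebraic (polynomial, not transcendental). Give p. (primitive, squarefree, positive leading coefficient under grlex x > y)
3*x^2 - 2*x*y - 3*x + 2*y

deg p = 2. The shape is more complex than any degree-1 curve.
Checking where it meets the axes: among the integer gridlines, it crosses the x-axis at x ∈ {0, 1}; one y-axis crossing is at y = 0.
Fitting integer coefficients to these (and the overall shape) gives p.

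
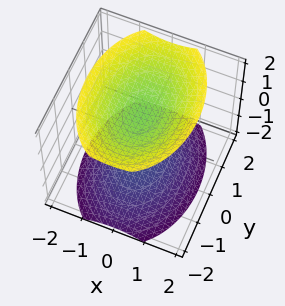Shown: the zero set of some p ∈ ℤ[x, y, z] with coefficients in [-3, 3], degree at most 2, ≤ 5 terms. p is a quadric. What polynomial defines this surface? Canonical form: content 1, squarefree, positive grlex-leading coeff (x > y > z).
There are 2 components.
The degree is 2 — two sheets facing apart; a quadric.
Symmetries: mirror symmetry z ↦ −z ⇒ only even powers of z; it's symmetric under y → −y, forcing even powers of y; mirror symmetry x ↦ −x ⇒ only even powers of x.
From the visible intercepts: it misses every integer gridline on the x-axis; it misses every integer gridline on the y-axis.
The integer polynomial consistent with all of this is the stated p.

2*x^2 + y^2 - 2*z^2 + 3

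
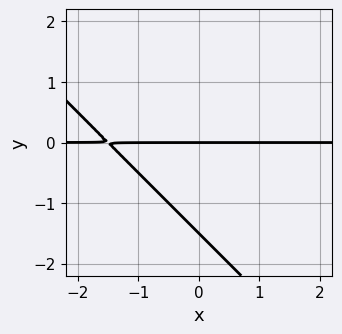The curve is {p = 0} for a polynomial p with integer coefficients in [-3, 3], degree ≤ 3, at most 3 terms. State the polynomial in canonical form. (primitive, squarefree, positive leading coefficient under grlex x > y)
(a) Degree: the shape is more complex than any degree-1 curve, so deg p = 2.
(b) From the axis intercepts and sections: the visible x-axis segment lies entirely on the curve; it crosses the y-axis at the gridline y = 0.
(c) The integer polynomial consistent with all of this is the stated p.

2*x*y + 2*y^2 + 3*y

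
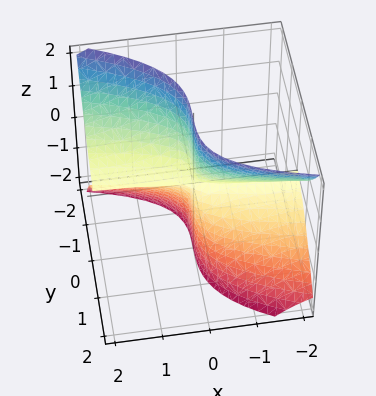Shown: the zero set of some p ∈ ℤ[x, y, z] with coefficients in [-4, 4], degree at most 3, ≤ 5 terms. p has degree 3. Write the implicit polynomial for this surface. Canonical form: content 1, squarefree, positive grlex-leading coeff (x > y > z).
x*y*z - 3*x*z^2 - 3*y^3

First, deg p = 3. No degree-2 surface has this shape.
Then, checking where it meets the axes: every point of the z-axis in the box is on the surface; every point of the x-axis in the box is on the surface.
Finally, these observations pin down the coefficients.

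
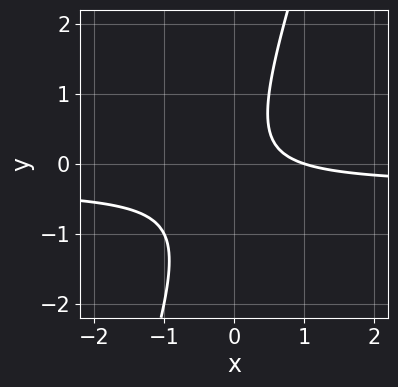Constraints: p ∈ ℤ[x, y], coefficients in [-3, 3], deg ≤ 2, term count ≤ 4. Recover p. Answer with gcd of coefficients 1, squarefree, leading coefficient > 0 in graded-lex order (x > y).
First, degree: the shape is more complex than any degree-1 curve, so deg p = 2.
Then, against the integer gridlines: it misses every integer gridline on the y-axis; one x-axis crossing is at x = 1.
Finally, putting this together gives p.

3*x*y - y^2 + x - 1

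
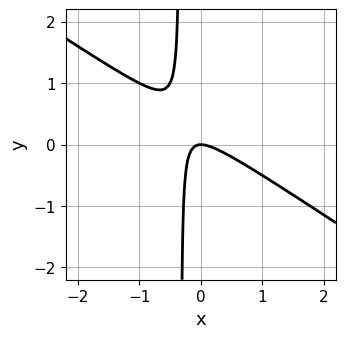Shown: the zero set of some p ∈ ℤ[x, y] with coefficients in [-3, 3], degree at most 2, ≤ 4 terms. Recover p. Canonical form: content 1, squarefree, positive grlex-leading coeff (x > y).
Degree: no degree-1 curve has this shape, so deg p = 2.
Against the integer gridlines: it meets the x-axis at x = 0 (among the integer gridlines); it crosses the y-axis at the gridline y = 0.
Putting this together gives p.

2*x^2 + 3*x*y + y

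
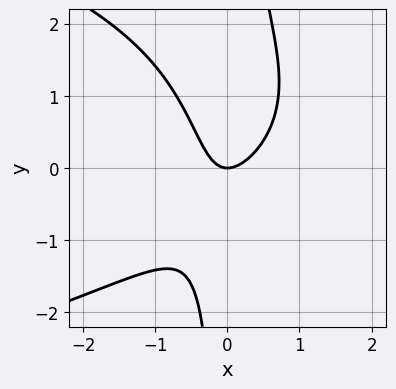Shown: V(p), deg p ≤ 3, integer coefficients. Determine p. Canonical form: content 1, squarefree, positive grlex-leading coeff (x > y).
x*y^2 + 2*x^2 - x*y - y

1. Degree: the shape is more complex than any degree-2 curve, so deg p = 3.
2. Checking where it meets the axes: one x-axis crossing is at x = 0; it crosses the y-axis at the gridline y = 0.
3. Assembling these constraints gives the stated polynomial.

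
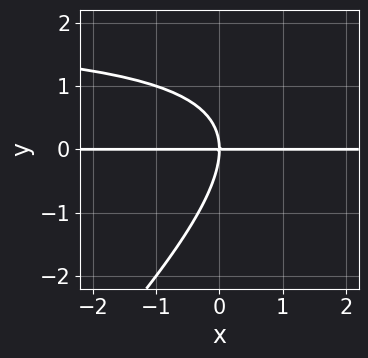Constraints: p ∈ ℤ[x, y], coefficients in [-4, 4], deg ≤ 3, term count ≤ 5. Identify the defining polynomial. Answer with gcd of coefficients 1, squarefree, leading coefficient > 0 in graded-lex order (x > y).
x*y^2 - y^3 - 2*x*y

1. The degree is 3 — no degree-2 curve has this shape.
2. Against the integer gridlines: one y-axis crossing is at y = 0; the visible x-axis segment lies entirely on the curve.
3. Matching integer coefficients to the picture gives p.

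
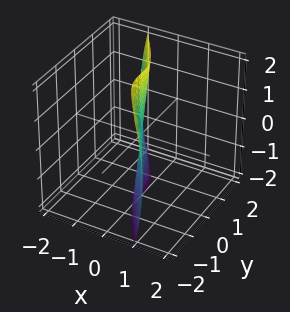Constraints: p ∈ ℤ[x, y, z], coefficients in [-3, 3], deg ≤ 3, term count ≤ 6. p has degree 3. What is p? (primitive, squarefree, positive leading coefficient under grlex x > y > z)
3*x^3 - 2*x^2*y + 3*x*y^2 + 2*x*z^2 + 3*y^3

1. The degree is 3 — a generic line meets the surface in up to 3 points.
2. From the visible intercepts: it meets the x-axis at x = 0 (among the integer gridlines); one y-axis crossing is at y = 0; the visible z-axis segment lies entirely on the surface.
3. Together with the visible shape, these determine p as stated.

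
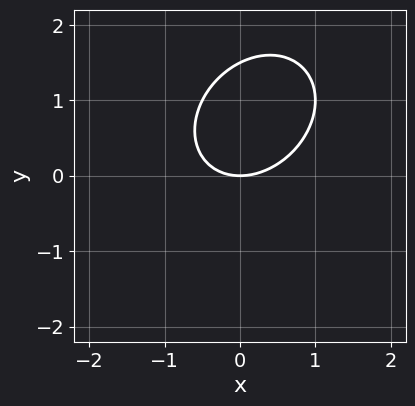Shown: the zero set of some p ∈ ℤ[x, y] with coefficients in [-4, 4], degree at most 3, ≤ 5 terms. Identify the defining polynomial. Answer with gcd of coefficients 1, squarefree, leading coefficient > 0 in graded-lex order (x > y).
First, the degree is 2 — the shape is more complex than any degree-1 curve.
Then, reading off the gridlines: it meets the x-axis at x = 0 (among the integer gridlines); it crosses the y-axis at the gridline y = 0.
Finally, matching integer coefficients to the picture gives p.

2*x^2 - x*y + 2*y^2 - 3*y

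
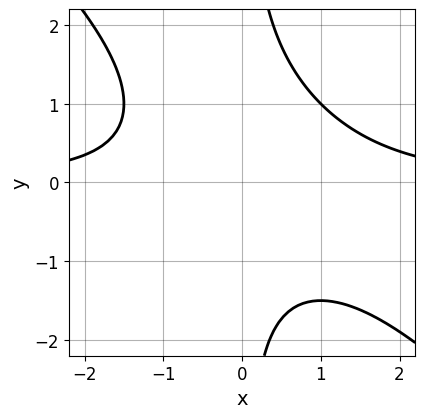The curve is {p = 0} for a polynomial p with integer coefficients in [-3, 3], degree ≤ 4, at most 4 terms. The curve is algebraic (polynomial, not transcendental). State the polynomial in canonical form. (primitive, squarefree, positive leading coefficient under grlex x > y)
2*x^2*y + 2*x*y^2 - x*y - 3

Degree: a generic line meets the curve in up to 3 points, so deg p = 3.
Against the integer gridlines: no x-intercept at any integer in the box; it misses every integer gridline on the y-axis.
These observations pin down the coefficients.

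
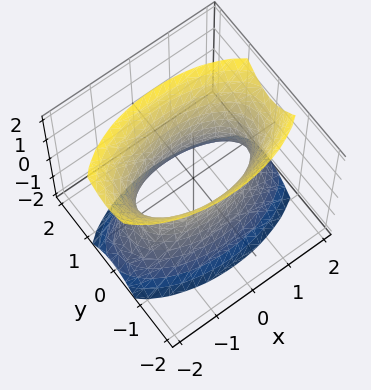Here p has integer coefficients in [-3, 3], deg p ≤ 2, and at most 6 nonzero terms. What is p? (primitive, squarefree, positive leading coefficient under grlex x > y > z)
1. Degree: an hourglass — one-sheet hyperboloid; a quadric, so deg p = 2.
2. Symmetries: it's symmetric under y → −y, forcing even powers of y; mirror symmetry x ↦ −x ⇒ only even powers of x; the z ↦ −z reflection is a symmetry, so z appears only in even powers.
3. Reading off the gridlines: it misses every integer gridline on the z-axis.
4. Matching integer coefficients to the picture gives p.

x^2 + 3*y^2 - z^2 - 2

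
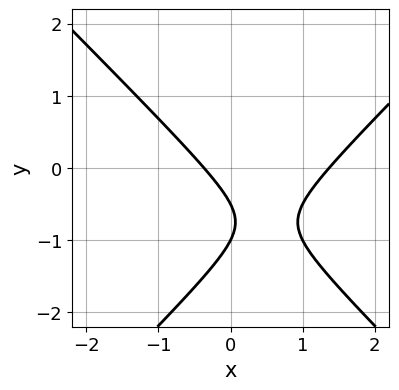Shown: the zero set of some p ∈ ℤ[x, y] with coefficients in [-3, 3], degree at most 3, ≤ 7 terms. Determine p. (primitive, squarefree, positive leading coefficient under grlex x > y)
2*x^2 - 2*y^2 - 2*x - 3*y - 1

deg p = 2. No degree-1 curve has this shape.
Observable constraints: it meets the y-axis at y = -1 (among the integer gridlines).
These observations pin down the coefficients.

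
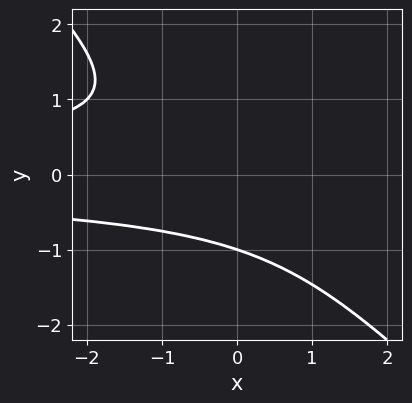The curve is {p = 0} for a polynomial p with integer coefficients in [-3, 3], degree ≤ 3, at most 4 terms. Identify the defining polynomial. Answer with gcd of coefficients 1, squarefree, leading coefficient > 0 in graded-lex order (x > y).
First, the degree is 3 — the shape is more complex than any degree-2 curve.
Next, reading off the gridlines: it crosses the y-axis at the gridline y = -1; it misses every integer gridline on the x-axis.
Finally, together with the visible shape, these determine p as stated.

x*y^2 + y^3 + 1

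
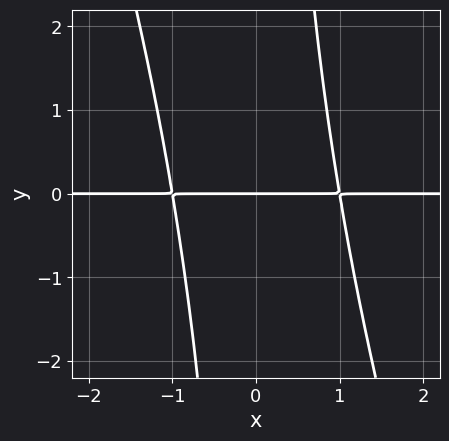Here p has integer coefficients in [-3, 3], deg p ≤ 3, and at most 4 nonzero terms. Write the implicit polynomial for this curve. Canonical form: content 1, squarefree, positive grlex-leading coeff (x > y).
(a) deg p = 3. The shape is more complex than any degree-2 curve.
(b) Checking where it meets the axes: the visible x-axis segment lies entirely on the curve; one y-axis crossing is at y = 0.
(c) Assembling these constraints gives the stated polynomial.

3*x^2*y + x*y^2 - 3*y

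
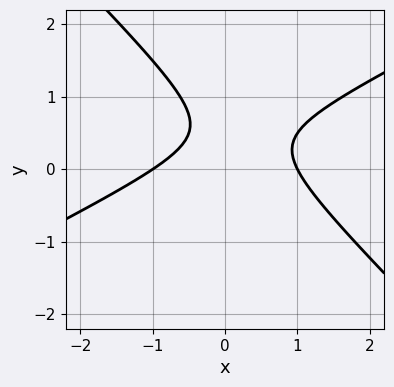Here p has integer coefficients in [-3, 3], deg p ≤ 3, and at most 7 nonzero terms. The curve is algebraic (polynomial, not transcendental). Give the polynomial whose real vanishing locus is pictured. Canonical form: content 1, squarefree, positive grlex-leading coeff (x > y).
x^2 - x*y - 2*y^2 + 2*y - 1

(a) The degree is 2 — no degree-1 curve has this shape.
(b) From the visible intercepts: the x-axis gridline crossings are at x ∈ {-1, 1}; the curve avoids every integer y-axis point in the box.
(c) Together with the visible shape, these determine p as stated.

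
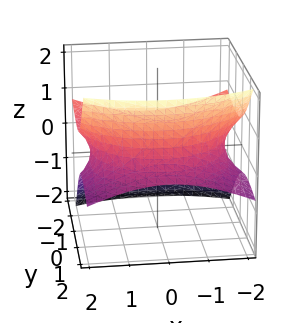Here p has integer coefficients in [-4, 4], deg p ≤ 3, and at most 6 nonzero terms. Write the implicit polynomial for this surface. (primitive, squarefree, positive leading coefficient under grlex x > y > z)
x^2 + y^2 + 3*y*z - 3*z^2 - 3

1. The degree is 2 — a generic line meets the surface in up to 2 points.
2. From the visible intercepts: the surface avoids every integer z-axis point in the box.
3. Assembling these constraints gives the stated polynomial.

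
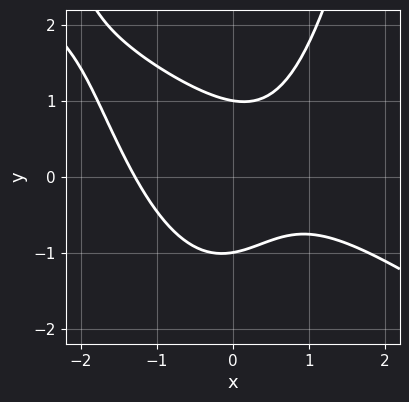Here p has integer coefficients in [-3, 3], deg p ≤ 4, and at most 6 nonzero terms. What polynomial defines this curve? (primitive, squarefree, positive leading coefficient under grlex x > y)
2*x^3 + 3*x^2*y - 3*y^2 - x + 3

(a) Degree: no degree-2 curve has this shape, so deg p = 3.
(b) From the axis intercepts and sections: the y-axis gridline crossings are at y ∈ {-1, 1}.
(c) Together with the visible shape, these determine p as stated.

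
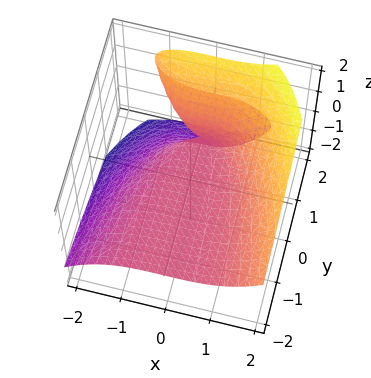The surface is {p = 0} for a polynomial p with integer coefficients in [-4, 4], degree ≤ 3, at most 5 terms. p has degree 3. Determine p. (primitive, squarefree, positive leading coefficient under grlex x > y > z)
(a) The degree is 3 — no degree-2 surface has this shape.
(b) From the visible intercepts: it meets the z-axis at z = 0 (among the integer gridlines); it meets the x-axis at x = 0 (among the integer gridlines).
(c) Fitting integer coefficients to these (and the overall shape) gives p. Check: (0, 1, 0) on the y-axis lies on the surface, and p(0, 1, 0) = 0. ✓

x^3 - z^3 + 3*y*z - 3*z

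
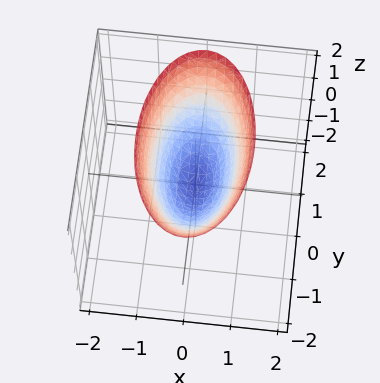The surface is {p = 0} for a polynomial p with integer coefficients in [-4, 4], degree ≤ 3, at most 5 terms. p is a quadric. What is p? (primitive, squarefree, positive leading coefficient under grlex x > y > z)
(a) The degree is 2 — a paraboloid; a quadric.
(b) Symmetries: the y ↦ −y reflection is a symmetry, so y appears only in even powers; the x ↦ −x reflection is a symmetry, so x appears only in even powers.
(c) Against the integer gridlines: it meets the x-axis at x = 0 (among the integer gridlines); it meets the y-axis at y = 0 (among the integer gridlines); one z-axis crossing is at z = 0.
(d) Fitting integer coefficients to these (and the overall shape) gives p.

3*x^2 + y^2 - 2*z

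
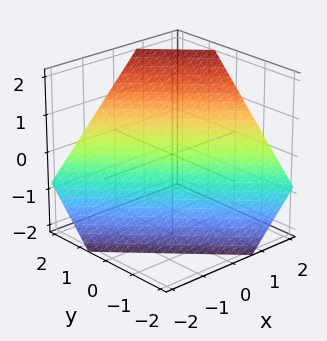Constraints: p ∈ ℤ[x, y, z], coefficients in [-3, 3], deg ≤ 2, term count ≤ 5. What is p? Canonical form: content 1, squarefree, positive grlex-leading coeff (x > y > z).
3*x + 3*y - 3*z - 2

1. Degree: every cross-section is a straight line — this is a plane, so deg p = 1.
2. Solving for integer coefficients yields p as stated.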